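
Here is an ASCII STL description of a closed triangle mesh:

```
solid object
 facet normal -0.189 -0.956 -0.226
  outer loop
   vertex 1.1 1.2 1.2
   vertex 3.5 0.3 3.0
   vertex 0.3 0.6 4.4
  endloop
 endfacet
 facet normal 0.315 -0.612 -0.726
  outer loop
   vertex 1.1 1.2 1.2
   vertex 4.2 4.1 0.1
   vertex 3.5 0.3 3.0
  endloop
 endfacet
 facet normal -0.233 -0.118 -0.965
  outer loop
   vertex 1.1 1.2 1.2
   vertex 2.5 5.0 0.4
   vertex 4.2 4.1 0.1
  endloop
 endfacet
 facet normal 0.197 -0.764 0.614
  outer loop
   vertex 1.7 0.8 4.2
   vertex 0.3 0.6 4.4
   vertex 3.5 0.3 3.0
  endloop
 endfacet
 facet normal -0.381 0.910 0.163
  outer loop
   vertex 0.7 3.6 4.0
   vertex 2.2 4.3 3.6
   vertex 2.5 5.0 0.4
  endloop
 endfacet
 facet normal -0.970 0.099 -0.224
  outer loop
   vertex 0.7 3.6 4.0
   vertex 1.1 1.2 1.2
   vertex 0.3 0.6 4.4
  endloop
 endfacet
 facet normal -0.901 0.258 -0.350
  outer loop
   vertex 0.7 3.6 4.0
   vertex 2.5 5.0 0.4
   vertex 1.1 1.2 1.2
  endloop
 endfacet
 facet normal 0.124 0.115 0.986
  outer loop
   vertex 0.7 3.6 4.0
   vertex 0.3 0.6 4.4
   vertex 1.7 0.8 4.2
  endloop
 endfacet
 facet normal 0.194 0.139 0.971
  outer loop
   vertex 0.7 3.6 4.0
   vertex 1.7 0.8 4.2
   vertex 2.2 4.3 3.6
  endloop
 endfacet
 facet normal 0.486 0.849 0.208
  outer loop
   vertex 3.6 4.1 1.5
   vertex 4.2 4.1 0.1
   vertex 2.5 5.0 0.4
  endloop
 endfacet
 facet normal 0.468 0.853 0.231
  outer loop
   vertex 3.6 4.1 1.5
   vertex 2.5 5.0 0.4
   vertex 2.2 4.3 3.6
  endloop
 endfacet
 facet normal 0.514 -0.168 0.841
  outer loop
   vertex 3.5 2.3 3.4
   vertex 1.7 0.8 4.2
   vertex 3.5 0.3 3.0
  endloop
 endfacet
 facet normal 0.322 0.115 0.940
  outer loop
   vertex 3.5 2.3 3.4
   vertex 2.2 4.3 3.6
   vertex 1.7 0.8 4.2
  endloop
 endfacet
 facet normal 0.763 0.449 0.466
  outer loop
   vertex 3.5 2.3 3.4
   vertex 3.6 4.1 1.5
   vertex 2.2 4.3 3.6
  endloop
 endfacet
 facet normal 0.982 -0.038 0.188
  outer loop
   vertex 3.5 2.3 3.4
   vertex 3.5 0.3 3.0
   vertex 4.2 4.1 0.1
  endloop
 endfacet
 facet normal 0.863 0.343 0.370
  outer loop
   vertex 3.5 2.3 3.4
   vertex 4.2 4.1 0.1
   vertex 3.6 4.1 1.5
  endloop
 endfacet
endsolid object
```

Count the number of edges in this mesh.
24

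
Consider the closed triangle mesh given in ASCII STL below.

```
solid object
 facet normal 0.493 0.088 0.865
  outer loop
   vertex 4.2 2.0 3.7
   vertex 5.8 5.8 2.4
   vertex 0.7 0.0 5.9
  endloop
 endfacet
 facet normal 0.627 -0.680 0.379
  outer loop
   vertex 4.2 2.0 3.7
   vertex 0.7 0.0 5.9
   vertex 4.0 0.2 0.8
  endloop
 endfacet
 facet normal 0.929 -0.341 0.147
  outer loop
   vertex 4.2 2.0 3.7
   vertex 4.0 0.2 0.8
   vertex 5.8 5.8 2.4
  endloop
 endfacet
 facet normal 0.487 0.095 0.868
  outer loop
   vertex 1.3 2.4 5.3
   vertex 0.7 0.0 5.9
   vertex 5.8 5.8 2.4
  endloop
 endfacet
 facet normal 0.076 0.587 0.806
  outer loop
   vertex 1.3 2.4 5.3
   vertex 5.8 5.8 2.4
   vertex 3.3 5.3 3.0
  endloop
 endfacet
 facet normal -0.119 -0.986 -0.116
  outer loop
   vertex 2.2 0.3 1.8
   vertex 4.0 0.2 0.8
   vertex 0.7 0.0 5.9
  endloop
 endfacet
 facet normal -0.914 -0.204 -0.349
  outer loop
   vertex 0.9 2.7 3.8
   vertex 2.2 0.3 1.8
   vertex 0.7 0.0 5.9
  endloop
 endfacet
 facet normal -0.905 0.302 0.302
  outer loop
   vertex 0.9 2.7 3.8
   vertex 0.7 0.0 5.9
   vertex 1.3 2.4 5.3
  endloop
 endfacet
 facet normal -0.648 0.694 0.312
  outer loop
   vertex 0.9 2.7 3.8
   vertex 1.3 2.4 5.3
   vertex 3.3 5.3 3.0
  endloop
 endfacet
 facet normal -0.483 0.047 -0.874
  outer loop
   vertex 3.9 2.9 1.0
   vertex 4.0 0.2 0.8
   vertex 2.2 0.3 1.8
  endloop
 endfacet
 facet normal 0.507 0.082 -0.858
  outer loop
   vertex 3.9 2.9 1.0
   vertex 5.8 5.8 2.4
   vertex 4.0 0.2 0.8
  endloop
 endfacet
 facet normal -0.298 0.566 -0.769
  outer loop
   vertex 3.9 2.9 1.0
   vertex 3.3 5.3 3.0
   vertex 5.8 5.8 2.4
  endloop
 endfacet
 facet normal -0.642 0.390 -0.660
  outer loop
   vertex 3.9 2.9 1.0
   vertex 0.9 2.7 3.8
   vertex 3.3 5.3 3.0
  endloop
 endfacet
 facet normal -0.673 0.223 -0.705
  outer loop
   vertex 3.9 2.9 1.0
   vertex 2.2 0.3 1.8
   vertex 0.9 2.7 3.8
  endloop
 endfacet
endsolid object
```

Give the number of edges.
21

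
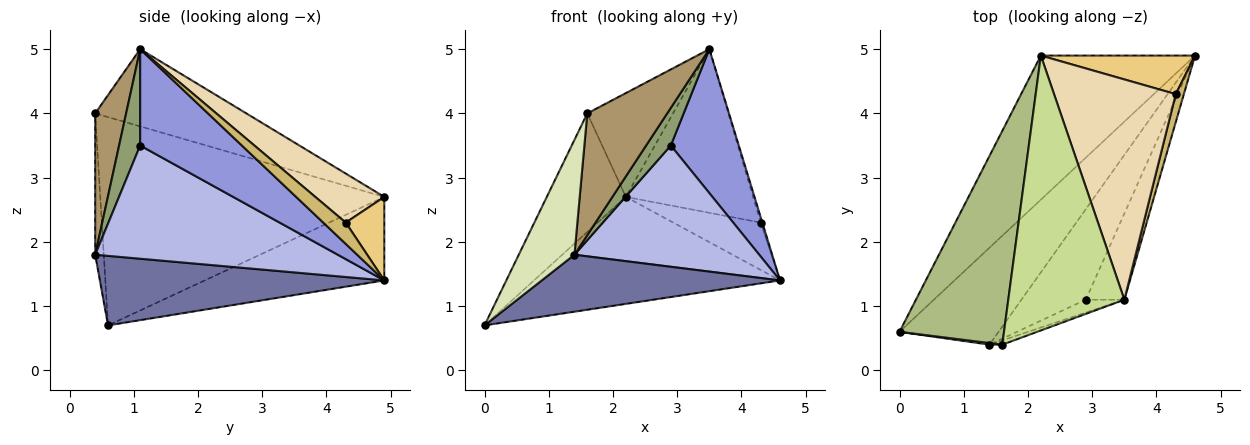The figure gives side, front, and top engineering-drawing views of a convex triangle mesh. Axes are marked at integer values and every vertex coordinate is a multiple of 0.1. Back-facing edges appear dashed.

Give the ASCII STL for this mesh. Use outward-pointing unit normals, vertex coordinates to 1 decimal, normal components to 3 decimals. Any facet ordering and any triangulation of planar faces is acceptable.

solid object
 facet normal 0.518 -0.434 -0.738
  outer loop
   vertex 1.4 0.4 1.8
   vertex 0.0 0.6 0.7
   vertex 4.6 4.9 1.4
  endloop
 endfacet
 facet normal -0.399 0.547 -0.736
  outer loop
   vertex 2.2 4.9 2.7
   vertex 4.6 4.9 1.4
   vertex 0.0 0.6 0.7
  endloop
 endfacet
 facet normal 0.789 -0.527 -0.316
  outer loop
   vertex 2.9 1.1 3.5
   vertex 4.6 4.9 1.4
   vertex 3.5 1.1 5.0
  endloop
 endfacet
 facet normal 0.725 -0.552 -0.412
  outer loop
   vertex 2.9 1.1 3.5
   vertex 1.4 0.4 1.8
   vertex 4.6 4.9 1.4
  endloop
 endfacet
 facet normal 0.628 -0.736 -0.251
  outer loop
   vertex 2.9 1.1 3.5
   vertex 3.5 1.1 5.0
   vertex 1.4 0.4 1.8
  endloop
 endfacet
 facet normal -0.867 0.241 0.435
  outer loop
   vertex 1.6 0.4 4.0
   vertex 2.2 4.9 2.7
   vertex 0.0 0.6 0.7
  endloop
 endfacet
 facet normal -0.528 0.300 0.794
  outer loop
   vertex 1.6 0.4 4.0
   vertex 3.5 1.1 5.0
   vertex 2.2 4.9 2.7
  endloop
 endfacet
 facet normal -0.152 -0.988 0.014
  outer loop
   vertex 1.6 0.4 4.0
   vertex 0.0 0.6 0.7
   vertex 1.4 0.4 1.8
  endloop
 endfacet
 facet normal 0.361 -0.932 -0.033
  outer loop
   vertex 1.6 0.4 4.0
   vertex 1.4 0.4 1.8
   vertex 3.5 1.1 5.0
  endloop
 endfacet
 facet normal 0.932 0.067 0.355
  outer loop
   vertex 4.3 4.3 2.3
   vertex 3.5 1.1 5.0
   vertex 4.6 4.9 1.4
  endloop
 endfacet
 facet normal 0.323 0.734 0.597
  outer loop
   vertex 4.3 4.3 2.3
   vertex 4.6 4.9 1.4
   vertex 2.2 4.9 2.7
  endloop
 endfacet
 facet normal 0.308 0.568 0.764
  outer loop
   vertex 4.3 4.3 2.3
   vertex 2.2 4.9 2.7
   vertex 3.5 1.1 5.0
  endloop
 endfacet
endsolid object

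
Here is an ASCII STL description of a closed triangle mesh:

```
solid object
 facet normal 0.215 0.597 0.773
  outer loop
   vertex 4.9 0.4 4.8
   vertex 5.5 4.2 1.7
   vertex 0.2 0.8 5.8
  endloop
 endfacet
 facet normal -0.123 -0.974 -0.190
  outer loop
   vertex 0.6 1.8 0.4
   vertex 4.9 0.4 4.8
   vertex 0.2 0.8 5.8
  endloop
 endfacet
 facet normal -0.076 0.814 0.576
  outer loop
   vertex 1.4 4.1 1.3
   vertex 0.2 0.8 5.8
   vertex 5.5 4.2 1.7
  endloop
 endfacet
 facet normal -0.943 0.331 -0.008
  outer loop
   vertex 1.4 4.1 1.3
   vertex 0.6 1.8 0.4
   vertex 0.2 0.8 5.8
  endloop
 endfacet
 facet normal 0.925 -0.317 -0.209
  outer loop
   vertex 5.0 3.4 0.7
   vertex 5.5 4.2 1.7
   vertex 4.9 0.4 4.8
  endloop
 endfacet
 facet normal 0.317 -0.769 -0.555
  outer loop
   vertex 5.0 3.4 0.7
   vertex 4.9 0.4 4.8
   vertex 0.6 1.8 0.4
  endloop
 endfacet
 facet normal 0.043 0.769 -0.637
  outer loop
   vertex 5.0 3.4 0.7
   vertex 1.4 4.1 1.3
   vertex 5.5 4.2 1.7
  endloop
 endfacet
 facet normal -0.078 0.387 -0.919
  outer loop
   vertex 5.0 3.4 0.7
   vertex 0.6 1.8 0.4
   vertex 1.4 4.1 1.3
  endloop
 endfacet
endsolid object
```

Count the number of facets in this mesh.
8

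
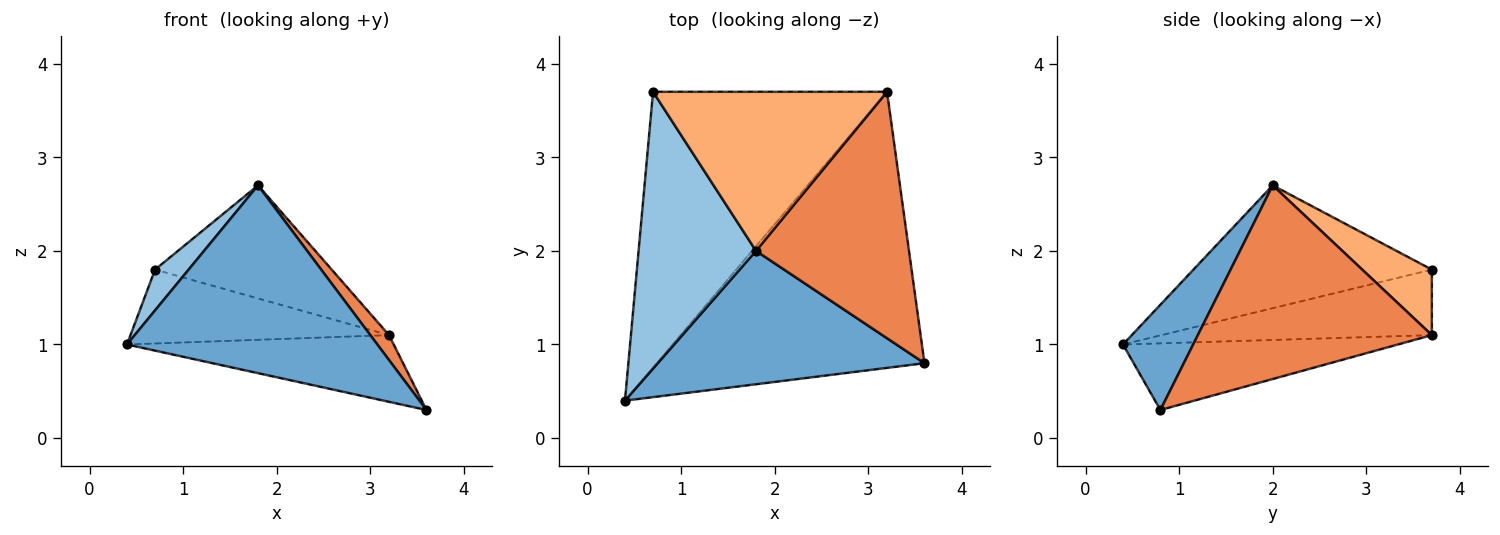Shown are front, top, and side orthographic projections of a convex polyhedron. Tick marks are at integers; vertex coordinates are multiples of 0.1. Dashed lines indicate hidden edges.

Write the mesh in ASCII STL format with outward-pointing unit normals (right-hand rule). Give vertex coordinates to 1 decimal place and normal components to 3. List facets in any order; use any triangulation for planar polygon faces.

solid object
 facet normal 0.223 -0.795 0.565
  outer loop
   vertex 1.8 2.0 2.7
   vertex 0.4 0.4 1.0
   vertex 3.6 0.8 0.3
  endloop
 endfacet
 facet normal -0.719 -0.101 0.688
  outer loop
   vertex 1.8 2.0 2.7
   vertex 0.7 3.7 1.8
   vertex 0.4 0.4 1.0
  endloop
 endfacet
 facet normal -0.235 0.228 -0.945
  outer loop
   vertex 3.2 3.7 1.1
   vertex 3.6 0.8 0.3
   vertex 0.4 0.4 1.0
  endloop
 endfacet
 facet normal -0.261 0.250 -0.932
  outer loop
   vertex 3.2 3.7 1.1
   vertex 0.4 0.4 1.0
   vertex 0.7 3.7 1.8
  endloop
 endfacet
 facet normal 0.783 -0.063 0.619
  outer loop
   vertex 3.2 3.7 1.1
   vertex 1.8 2.0 2.7
   vertex 3.6 0.8 0.3
  endloop
 endfacet
 facet normal 0.223 0.565 0.795
  outer loop
   vertex 3.2 3.7 1.1
   vertex 0.7 3.7 1.8
   vertex 1.8 2.0 2.7
  endloop
 endfacet
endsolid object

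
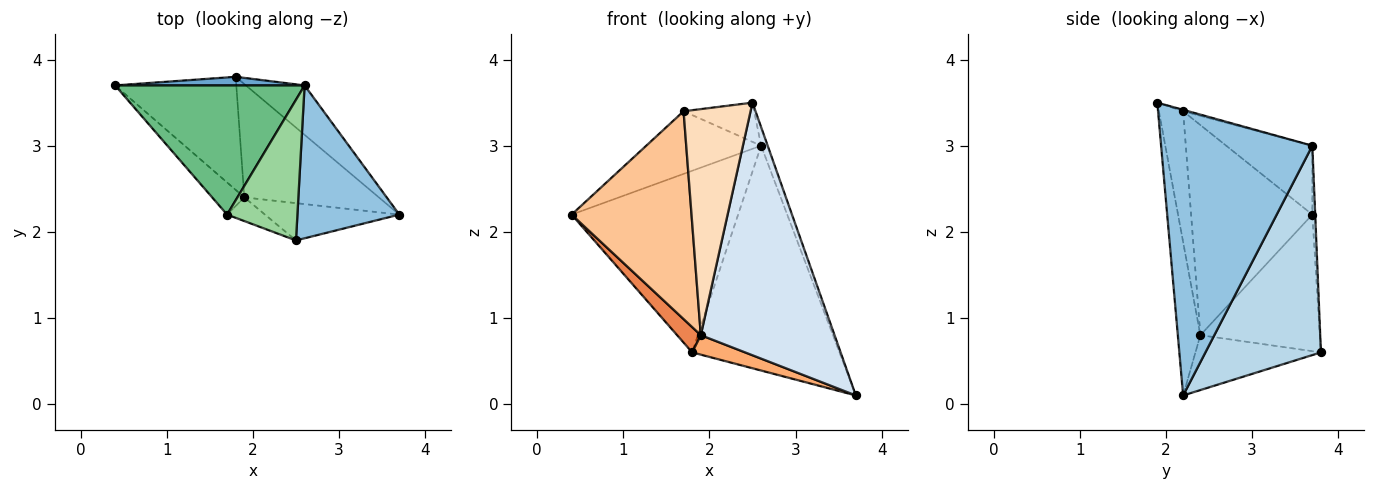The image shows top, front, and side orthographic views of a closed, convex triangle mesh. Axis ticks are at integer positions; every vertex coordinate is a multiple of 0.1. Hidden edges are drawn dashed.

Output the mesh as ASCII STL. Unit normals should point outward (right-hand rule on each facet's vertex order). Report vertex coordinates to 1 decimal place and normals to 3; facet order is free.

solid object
 facet normal -0.017 0.999 0.047
  outer loop
   vertex 2.6 3.7 3.0
   vertex 1.8 3.8 0.6
   vertex 0.4 3.7 2.2
  endloop
 endfacet
 facet normal 0.941 0.041 0.336
  outer loop
   vertex 2.6 3.7 3.0
   vertex 2.5 1.9 3.5
   vertex 3.7 2.2 0.1
  endloop
 endfacet
 facet normal 0.608 0.775 -0.170
  outer loop
   vertex 2.6 3.7 3.0
   vertex 3.7 2.2 0.1
   vertex 1.8 3.8 0.6
  endloop
 endfacet
 facet normal -0.164 -0.976 -0.144
  outer loop
   vertex 1.9 2.4 0.8
   vertex 3.7 2.2 0.1
   vertex 2.5 1.9 3.5
  endloop
 endfacet
 facet normal -0.740 -0.147 -0.657
  outer loop
   vertex 1.9 2.4 0.8
   vertex 0.4 3.7 2.2
   vertex 1.8 3.8 0.6
  endloop
 endfacet
 facet normal -0.373 -0.157 -0.914
  outer loop
   vertex 1.9 2.4 0.8
   vertex 1.8 3.8 0.6
   vertex 3.7 2.2 0.1
  endloop
 endfacet
 facet normal -0.707 -0.699 -0.108
  outer loop
   vertex 1.7 2.2 3.4
   vertex 0.4 3.7 2.2
   vertex 1.9 2.4 0.8
  endloop
 endfacet
 facet normal -0.339 -0.936 -0.098
  outer loop
   vertex 1.7 2.2 3.4
   vertex 1.9 2.4 0.8
   vertex 2.5 1.9 3.5
  endloop
 endfacet
 facet normal -0.311 0.415 0.855
  outer loop
   vertex 1.7 2.2 3.4
   vertex 2.6 3.7 3.0
   vertex 0.4 3.7 2.2
  endloop
 endfacet
 facet normal -0.020 0.269 0.963
  outer loop
   vertex 1.7 2.2 3.4
   vertex 2.5 1.9 3.5
   vertex 2.6 3.7 3.0
  endloop
 endfacet
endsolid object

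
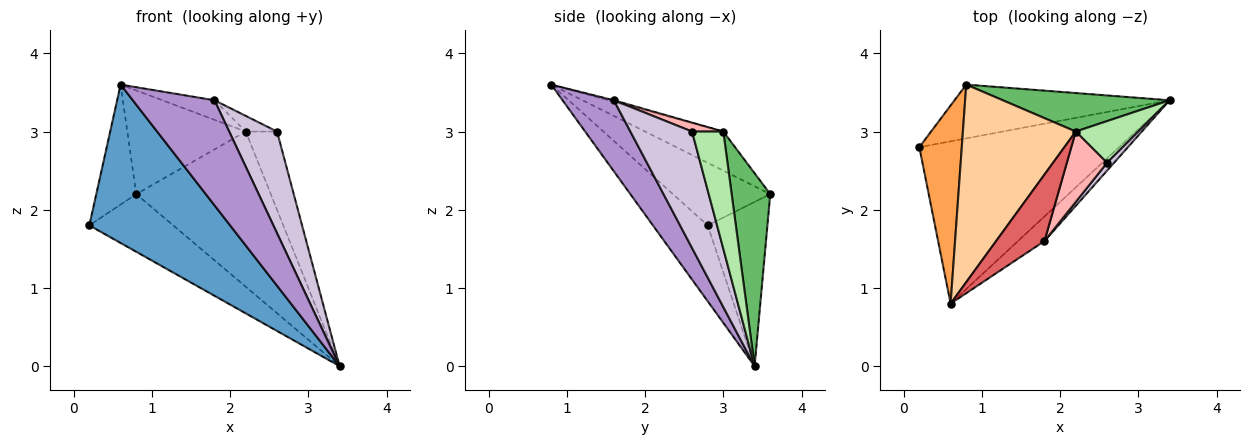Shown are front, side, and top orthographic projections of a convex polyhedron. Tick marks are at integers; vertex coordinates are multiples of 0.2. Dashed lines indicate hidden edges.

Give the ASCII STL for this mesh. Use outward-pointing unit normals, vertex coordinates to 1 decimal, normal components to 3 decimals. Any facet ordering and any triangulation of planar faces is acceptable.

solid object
 facet normal -0.262 -0.674 -0.691
  outer loop
   vertex 0.6 0.8 3.6
   vertex 0.2 2.8 1.8
   vertex 3.4 3.4 0.0
  endloop
 endfacet
 facet normal -0.462 0.649 -0.605
  outer loop
   vertex 0.8 3.6 2.2
   vertex 3.4 3.4 0.0
   vertex 0.2 2.8 1.8
  endloop
 endfacet
 facet normal -0.783 0.322 0.532
  outer loop
   vertex 0.8 3.6 2.2
   vertex 0.2 2.8 1.8
   vertex 0.6 0.8 3.6
  endloop
 endfacet
 facet normal -0.293 0.444 0.847
  outer loop
   vertex 2.2 3.0 3.0
   vertex 0.8 3.6 2.2
   vertex 0.6 0.8 3.6
  endloop
 endfacet
 facet normal 0.268 0.935 0.232
  outer loop
   vertex 2.2 3.0 3.0
   vertex 3.4 3.4 0.0
   vertex 0.8 3.6 2.2
  endloop
 endfacet
 facet normal 0.662 0.662 0.353
  outer loop
   vertex 2.2 3.0 3.0
   vertex 2.6 2.6 3.0
   vertex 3.4 3.4 0.0
  endloop
 endfacet
 facet normal -0.028 0.282 0.959
  outer loop
   vertex 1.8 1.6 3.4
   vertex 2.2 3.0 3.0
   vertex 0.6 0.8 3.6
  endloop
 endfacet
 facet normal 0.212 0.212 0.954
  outer loop
   vertex 1.8 1.6 3.4
   vertex 2.6 2.6 3.0
   vertex 2.2 3.0 3.0
  endloop
 endfacet
 facet normal 0.521 -0.831 -0.194
  outer loop
   vertex 1.8 1.6 3.4
   vertex 0.6 0.8 3.6
   vertex 3.4 3.4 0.0
  endloop
 endfacet
 facet normal 0.789 -0.612 0.047
  outer loop
   vertex 1.8 1.6 3.4
   vertex 3.4 3.4 0.0
   vertex 2.6 2.6 3.0
  endloop
 endfacet
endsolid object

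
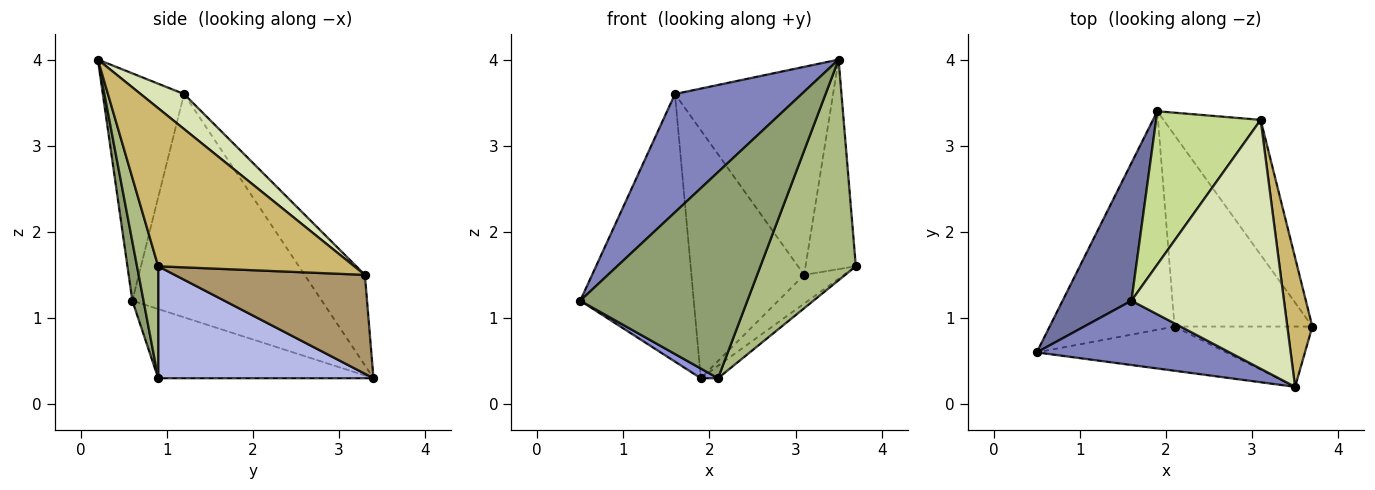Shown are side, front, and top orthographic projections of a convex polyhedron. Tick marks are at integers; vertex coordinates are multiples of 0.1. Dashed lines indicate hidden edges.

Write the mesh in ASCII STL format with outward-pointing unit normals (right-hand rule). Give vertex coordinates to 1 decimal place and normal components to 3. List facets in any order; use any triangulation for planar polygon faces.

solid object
 facet normal -0.829 0.497 0.256
  outer loop
   vertex 1.6 1.2 3.6
   vertex 1.9 3.4 0.3
   vertex 0.5 0.6 1.2
  endloop
 endfacet
 facet normal -0.491 -0.766 0.416
  outer loop
   vertex 1.6 1.2 3.6
   vertex 0.5 0.6 1.2
   vertex 3.5 0.2 4.0
  endloop
 endfacet
 facet normal -0.484 -0.039 -0.874
  outer loop
   vertex 2.1 0.9 0.3
   vertex 0.5 0.6 1.2
   vertex 1.9 3.4 0.3
  endloop
 endfacet
 facet normal 0.630 0.050 -0.775
  outer loop
   vertex 2.1 0.9 0.3
   vertex 1.9 3.4 0.3
   vertex 3.7 0.9 1.6
  endloop
 endfacet
 facet normal 0.065 -0.976 -0.209
  outer loop
   vertex 2.1 0.9 0.3
   vertex 3.5 0.2 4.0
   vertex 0.5 0.6 1.2
  endloop
 endfacet
 facet normal 0.209 -0.943 -0.258
  outer loop
   vertex 2.1 0.9 0.3
   vertex 3.7 0.9 1.6
   vertex 3.5 0.2 4.0
  endloop
 endfacet
 facet normal -0.414 0.774 0.479
  outer loop
   vertex 3.1 3.3 1.5
   vertex 1.9 3.4 0.3
   vertex 1.6 1.2 3.6
  endloop
 endfacet
 facet normal 0.173 0.632 0.756
  outer loop
   vertex 3.1 3.3 1.5
   vertex 1.6 1.2 3.6
   vertex 3.5 0.2 4.0
  endloop
 endfacet
 facet normal 0.705 0.147 -0.693
  outer loop
   vertex 3.1 3.3 1.5
   vertex 3.7 0.9 1.6
   vertex 1.9 3.4 0.3
  endloop
 endfacet
 facet normal 0.957 0.246 0.151
  outer loop
   vertex 3.1 3.3 1.5
   vertex 3.5 0.2 4.0
   vertex 3.7 0.9 1.6
  endloop
 endfacet
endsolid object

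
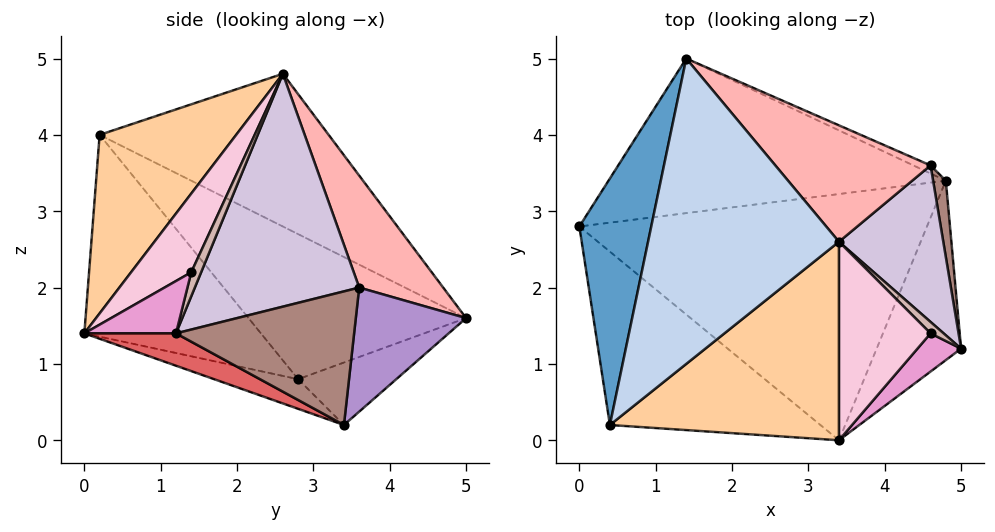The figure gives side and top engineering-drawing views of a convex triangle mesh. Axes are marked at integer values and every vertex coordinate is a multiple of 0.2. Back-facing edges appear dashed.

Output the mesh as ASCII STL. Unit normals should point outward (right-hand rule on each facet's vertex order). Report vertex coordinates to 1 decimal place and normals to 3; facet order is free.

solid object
 facet normal -0.829 0.378 0.411
  outer loop
   vertex 0.4 0.2 4.0
   vertex 1.4 5.0 1.6
   vertex 0.0 2.8 0.8
  endloop
 endfacet
 facet normal -0.554 0.462 0.693
  outer loop
   vertex 0.4 0.2 4.0
   vertex 3.4 2.6 4.8
   vertex 1.4 5.0 1.6
  endloop
 endfacet
 facet normal -0.165 0.428 -0.889
  outer loop
   vertex 4.8 3.4 0.2
   vertex 0.0 2.8 0.8
   vertex 1.4 5.0 1.6
  endloop
 endfacet
 facet normal 0.428 -0.718 0.549
  outer loop
   vertex 3.4 0.0 1.4
   vertex 3.4 2.6 4.8
   vertex 0.4 0.2 4.0
  endloop
 endfacet
 facet normal -0.491 -0.705 -0.512
  outer loop
   vertex 3.4 0.0 1.4
   vertex 0.4 0.2 4.0
   vertex 0.0 2.8 0.8
  endloop
 endfacet
 facet normal -0.081 -0.302 -0.950
  outer loop
   vertex 3.4 0.0 1.4
   vertex 0.0 2.8 0.8
   vertex 4.8 3.4 0.2
  endloop
 endfacet
 facet normal 0.323 -0.430 -0.843
  outer loop
   vertex 3.4 0.0 1.4
   vertex 4.8 3.4 0.2
   vertex 5.0 1.2 1.4
  endloop
 endfacet
 facet normal 0.314 0.843 0.436
  outer loop
   vertex 4.6 3.6 2.0
   vertex 1.4 5.0 1.6
   vertex 3.4 2.6 4.8
  endloop
 endfacet
 facet normal 0.406 0.912 -0.056
  outer loop
   vertex 4.6 3.6 2.0
   vertex 4.8 3.4 0.2
   vertex 1.4 5.0 1.6
  endloop
 endfacet
 facet normal 0.911 0.050 0.408
  outer loop
   vertex 4.6 3.6 2.0
   vertex 3.4 2.6 4.8
   vertex 5.0 1.2 1.4
  endloop
 endfacet
 facet normal 0.986 0.141 0.094
  outer loop
   vertex 4.6 3.6 2.0
   vertex 5.0 1.2 1.4
   vertex 4.8 3.4 0.2
  endloop
 endfacet
 facet normal 0.867 -0.158 0.473
  outer loop
   vertex 4.6 1.4 2.2
   vertex 5.0 1.2 1.4
   vertex 3.4 2.6 4.8
  endloop
 endfacet
 facet normal 0.537 -0.716 0.447
  outer loop
   vertex 4.6 1.4 2.2
   vertex 3.4 0.0 1.4
   vertex 5.0 1.2 1.4
  endloop
 endfacet
 facet normal 0.463 -0.704 0.539
  outer loop
   vertex 4.6 1.4 2.2
   vertex 3.4 2.6 4.8
   vertex 3.4 0.0 1.4
  endloop
 endfacet
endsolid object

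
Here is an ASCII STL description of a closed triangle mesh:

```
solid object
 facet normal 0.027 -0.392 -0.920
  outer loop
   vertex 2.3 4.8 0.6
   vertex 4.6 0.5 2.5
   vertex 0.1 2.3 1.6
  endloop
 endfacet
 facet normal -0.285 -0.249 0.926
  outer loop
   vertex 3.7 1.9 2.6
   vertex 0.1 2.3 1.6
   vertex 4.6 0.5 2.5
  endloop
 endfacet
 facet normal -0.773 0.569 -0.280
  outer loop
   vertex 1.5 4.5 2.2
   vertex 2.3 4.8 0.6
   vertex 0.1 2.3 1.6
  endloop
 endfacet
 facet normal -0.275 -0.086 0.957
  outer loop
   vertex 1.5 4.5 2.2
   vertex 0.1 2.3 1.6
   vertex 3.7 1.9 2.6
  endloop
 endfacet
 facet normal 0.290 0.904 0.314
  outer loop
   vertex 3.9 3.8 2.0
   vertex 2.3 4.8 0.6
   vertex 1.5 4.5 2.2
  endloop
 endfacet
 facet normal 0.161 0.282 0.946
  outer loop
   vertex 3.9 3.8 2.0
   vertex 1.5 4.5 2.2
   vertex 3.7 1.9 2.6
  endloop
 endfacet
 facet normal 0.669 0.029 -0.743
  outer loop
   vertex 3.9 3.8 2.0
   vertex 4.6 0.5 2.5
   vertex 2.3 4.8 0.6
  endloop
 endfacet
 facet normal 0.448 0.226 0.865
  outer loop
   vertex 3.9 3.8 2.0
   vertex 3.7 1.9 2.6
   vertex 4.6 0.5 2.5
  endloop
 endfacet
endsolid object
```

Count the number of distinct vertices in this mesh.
6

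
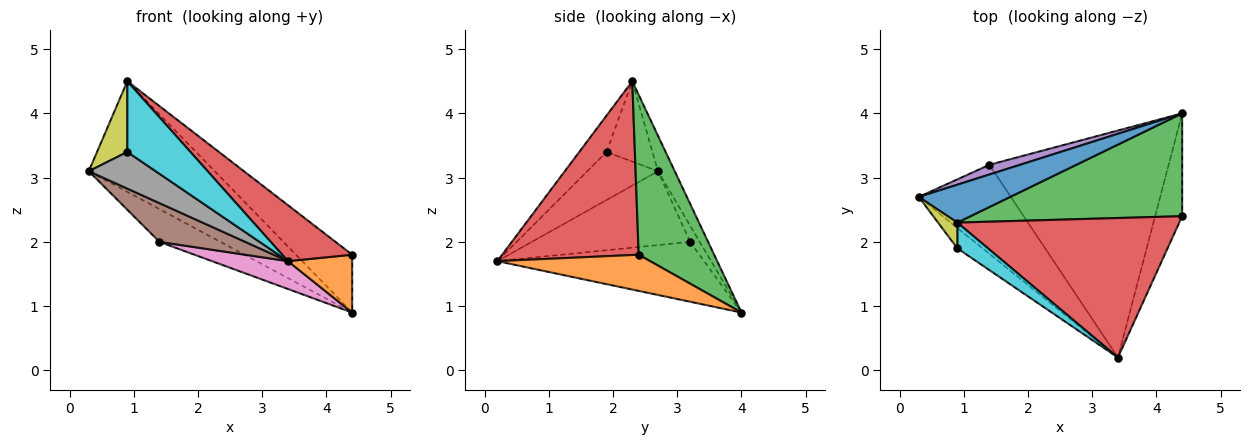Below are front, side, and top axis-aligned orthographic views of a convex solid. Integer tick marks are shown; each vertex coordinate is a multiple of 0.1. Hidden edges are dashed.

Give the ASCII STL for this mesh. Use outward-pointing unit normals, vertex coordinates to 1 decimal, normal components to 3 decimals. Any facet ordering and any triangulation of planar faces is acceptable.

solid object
 facet normal -0.125 0.939 0.322
  outer loop
   vertex 0.9 2.3 4.5
   vertex 4.4 4.0 0.9
   vertex 0.3 2.7 3.1
  endloop
 endfacet
 facet normal 0.759 -0.319 -0.567
  outer loop
   vertex 4.4 2.4 1.8
   vertex 3.4 0.2 1.7
   vertex 4.4 4.0 0.9
  endloop
 endfacet
 facet normal 0.550 0.409 0.728
  outer loop
   vertex 4.4 2.4 1.8
   vertex 4.4 4.0 0.9
   vertex 0.9 2.3 4.5
  endloop
 endfacet
 facet normal 0.588 -0.301 0.751
  outer loop
   vertex 4.4 2.4 1.8
   vertex 0.9 2.3 4.5
   vertex 3.4 0.2 1.7
  endloop
 endfacet
 facet normal -0.150 0.948 0.281
  outer loop
   vertex 1.4 3.2 2.0
   vertex 0.3 2.7 3.1
   vertex 4.4 4.0 0.9
  endloop
 endfacet
 facet normal -0.593 -0.321 -0.739
  outer loop
   vertex 1.4 3.2 2.0
   vertex 3.4 0.2 1.7
   vertex 0.3 2.7 3.1
  endloop
 endfacet
 facet normal -0.315 -0.116 -0.942
  outer loop
   vertex 1.4 3.2 2.0
   vertex 4.4 4.0 0.9
   vertex 3.4 0.2 1.7
  endloop
 endfacet
 facet normal -0.679 -0.642 -0.356
  outer loop
   vertex 0.9 1.9 3.4
   vertex 0.3 2.7 3.1
   vertex 3.4 0.2 1.7
  endloop
 endfacet
 facet normal -0.818 -0.540 0.196
  outer loop
   vertex 0.9 1.9 3.4
   vertex 0.9 2.3 4.5
   vertex 0.3 2.7 3.1
  endloop
 endfacet
 facet normal -0.377 -0.871 0.317
  outer loop
   vertex 0.9 1.9 3.4
   vertex 3.4 0.2 1.7
   vertex 0.9 2.3 4.5
  endloop
 endfacet
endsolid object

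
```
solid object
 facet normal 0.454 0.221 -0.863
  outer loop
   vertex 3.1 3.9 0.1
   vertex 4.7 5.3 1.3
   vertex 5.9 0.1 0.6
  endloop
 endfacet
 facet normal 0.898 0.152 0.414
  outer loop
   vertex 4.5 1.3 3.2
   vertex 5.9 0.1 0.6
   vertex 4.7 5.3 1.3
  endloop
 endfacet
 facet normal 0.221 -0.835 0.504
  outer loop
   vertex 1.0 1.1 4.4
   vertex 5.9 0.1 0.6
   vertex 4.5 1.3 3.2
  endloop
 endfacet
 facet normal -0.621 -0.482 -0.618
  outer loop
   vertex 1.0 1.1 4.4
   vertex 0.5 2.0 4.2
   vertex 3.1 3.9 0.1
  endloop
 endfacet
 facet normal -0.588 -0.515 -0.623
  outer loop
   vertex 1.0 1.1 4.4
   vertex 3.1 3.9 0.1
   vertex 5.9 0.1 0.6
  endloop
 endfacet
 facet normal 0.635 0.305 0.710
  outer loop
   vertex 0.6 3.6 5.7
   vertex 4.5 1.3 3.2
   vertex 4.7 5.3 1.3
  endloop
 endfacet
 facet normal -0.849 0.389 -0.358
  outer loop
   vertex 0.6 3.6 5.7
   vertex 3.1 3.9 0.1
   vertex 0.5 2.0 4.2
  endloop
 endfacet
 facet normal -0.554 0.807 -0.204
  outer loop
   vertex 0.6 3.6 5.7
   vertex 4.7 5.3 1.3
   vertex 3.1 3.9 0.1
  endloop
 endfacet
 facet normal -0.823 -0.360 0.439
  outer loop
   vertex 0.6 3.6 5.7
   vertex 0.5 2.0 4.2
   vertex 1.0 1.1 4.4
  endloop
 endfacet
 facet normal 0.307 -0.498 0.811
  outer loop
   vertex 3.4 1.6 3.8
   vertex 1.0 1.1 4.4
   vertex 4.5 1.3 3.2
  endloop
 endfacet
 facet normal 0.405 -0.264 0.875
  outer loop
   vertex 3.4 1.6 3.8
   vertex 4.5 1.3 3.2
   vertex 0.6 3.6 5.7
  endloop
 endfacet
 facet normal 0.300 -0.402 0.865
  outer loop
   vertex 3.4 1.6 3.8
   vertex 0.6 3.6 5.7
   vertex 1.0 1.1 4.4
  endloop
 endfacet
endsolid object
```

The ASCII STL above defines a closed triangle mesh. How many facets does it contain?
12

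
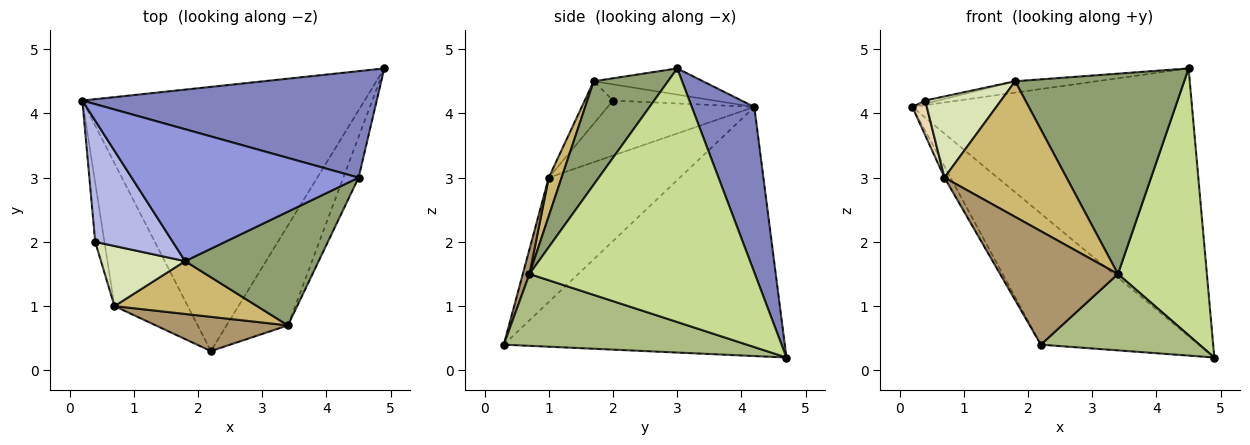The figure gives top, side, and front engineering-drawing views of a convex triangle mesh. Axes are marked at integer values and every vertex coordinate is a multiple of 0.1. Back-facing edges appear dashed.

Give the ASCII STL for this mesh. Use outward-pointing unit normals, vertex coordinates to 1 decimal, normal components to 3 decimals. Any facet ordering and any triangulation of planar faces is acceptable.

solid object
 facet normal -0.620 0.349 -0.703
  outer loop
   vertex 2.2 0.3 0.4
   vertex 0.2 4.2 4.1
   vertex 4.9 4.7 0.2
  endloop
 endfacet
 facet normal 0.203 0.910 0.362
  outer loop
   vertex 4.5 3.0 4.7
   vertex 4.9 4.7 0.2
   vertex 0.2 4.2 4.1
  endloop
 endfacet
 facet normal -0.114 0.085 0.990
  outer loop
   vertex 1.8 1.7 4.5
   vertex 4.5 3.0 4.7
   vertex 0.2 4.2 4.1
  endloop
 endfacet
 facet normal -0.204 0.026 0.979
  outer loop
   vertex 1.8 1.7 4.5
   vertex 0.2 4.2 4.1
   vertex 0.4 2.0 4.2
  endloop
 endfacet
 facet normal 0.357 -0.812 0.461
  outer loop
   vertex 3.4 0.7 1.5
   vertex 4.5 3.0 4.7
   vertex 1.8 1.7 4.5
  endloop
 endfacet
 facet normal 0.681 -0.445 -0.582
  outer loop
   vertex 3.4 0.7 1.5
   vertex 2.2 0.3 0.4
   vertex 4.9 4.7 0.2
  endloop
 endfacet
 facet normal 0.929 -0.366 -0.056
  outer loop
   vertex 3.4 0.7 1.5
   vertex 4.9 4.7 0.2
   vertex 4.5 3.0 4.7
  endloop
 endfacet
 facet normal -0.287 -0.770 0.570
  outer loop
   vertex 0.7 1.0 3.0
   vertex 1.8 1.7 4.5
   vertex 0.4 2.0 4.2
  endloop
 endfacet
 facet normal 0.054 -0.956 0.289
  outer loop
   vertex 0.7 1.0 3.0
   vertex 2.2 0.3 0.4
   vertex 3.4 0.7 1.5
  endloop
 endfacet
 facet normal 0.098 -0.927 0.361
  outer loop
   vertex 0.7 1.0 3.0
   vertex 3.4 0.7 1.5
   vertex 1.8 1.7 4.5
  endloop
 endfacet
 facet normal -0.861 0.040 -0.507
  outer loop
   vertex 0.7 1.0 3.0
   vertex 0.2 4.2 4.1
   vertex 2.2 0.3 0.4
  endloop
 endfacet
 facet normal -0.982 -0.097 -0.165
  outer loop
   vertex 0.7 1.0 3.0
   vertex 0.4 2.0 4.2
   vertex 0.2 4.2 4.1
  endloop
 endfacet
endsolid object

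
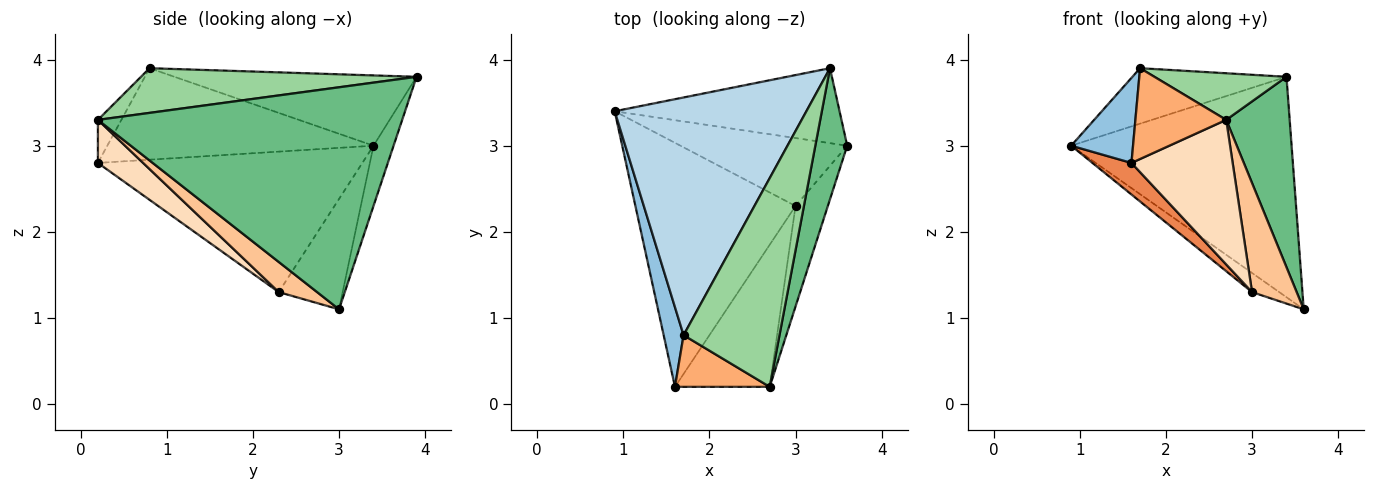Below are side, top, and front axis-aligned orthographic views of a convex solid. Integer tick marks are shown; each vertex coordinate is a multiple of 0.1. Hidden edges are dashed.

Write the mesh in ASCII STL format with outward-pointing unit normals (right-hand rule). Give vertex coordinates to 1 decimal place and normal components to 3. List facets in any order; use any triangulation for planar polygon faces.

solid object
 facet normal -0.086 0.943 -0.321
  outer loop
   vertex 3.4 3.9 3.8
   vertex 3.6 3.0 1.1
   vertex 0.9 3.4 3.0
  endloop
 endfacet
 facet normal -0.953 -0.221 0.207
  outer loop
   vertex 1.7 0.8 3.9
   vertex 0.9 3.4 3.0
   vertex 1.6 0.2 2.8
  endloop
 endfacet
 facet normal -0.336 0.214 0.917
  outer loop
   vertex 1.7 0.8 3.9
   vertex 3.4 3.9 3.8
   vertex 0.9 3.4 3.0
  endloop
 endfacet
 facet normal -0.537 0.229 -0.812
  outer loop
   vertex 3.0 2.3 1.3
   vertex 0.9 3.4 3.0
   vertex 3.6 3.0 1.1
  endloop
 endfacet
 facet normal -0.656 -0.097 -0.748
  outer loop
   vertex 3.0 2.3 1.3
   vertex 1.6 0.2 2.8
   vertex 0.9 3.4 3.0
  endloop
 endfacet
 facet normal -0.219 -0.848 0.482
  outer loop
   vertex 2.7 0.2 3.3
   vertex 1.7 0.8 3.9
   vertex 1.6 0.2 2.8
  endloop
 endfacet
 facet normal 0.534 -0.622 -0.573
  outer loop
   vertex 2.7 0.2 3.3
   vertex 3.0 2.3 1.3
   vertex 3.6 3.0 1.1
  endloop
 endfacet
 facet normal 0.304 -0.679 -0.668
  outer loop
   vertex 2.7 0.2 3.3
   vertex 1.6 0.2 2.8
   vertex 3.0 2.3 1.3
  endloop
 endfacet
 facet normal 0.969 -0.202 0.139
  outer loop
   vertex 2.7 0.2 3.3
   vertex 3.6 3.0 1.1
   vertex 3.4 3.9 3.8
  endloop
 endfacet
 facet normal 0.414 -0.198 0.888
  outer loop
   vertex 2.7 0.2 3.3
   vertex 3.4 3.9 3.8
   vertex 1.7 0.8 3.9
  endloop
 endfacet
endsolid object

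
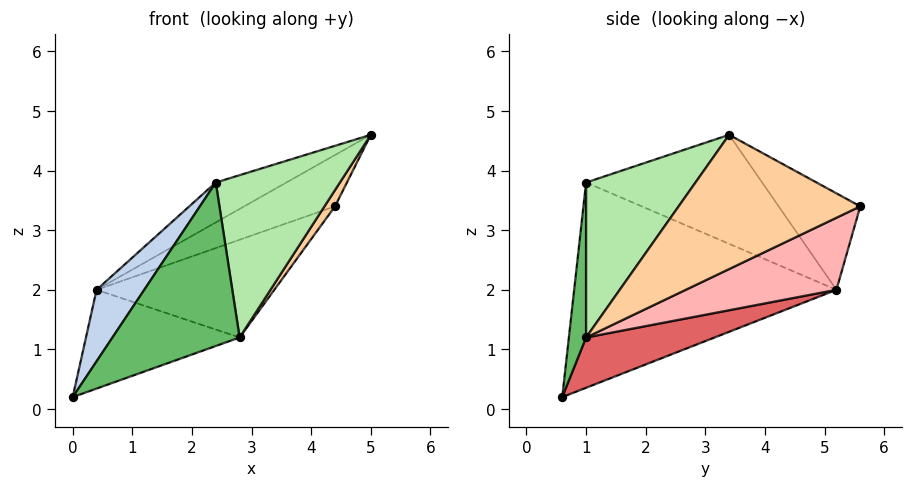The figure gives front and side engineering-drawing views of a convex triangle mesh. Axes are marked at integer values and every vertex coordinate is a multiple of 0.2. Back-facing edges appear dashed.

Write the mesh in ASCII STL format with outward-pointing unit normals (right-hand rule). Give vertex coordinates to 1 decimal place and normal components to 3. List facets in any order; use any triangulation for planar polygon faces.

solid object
 facet normal -0.339 0.377 0.862
  outer loop
   vertex 0.4 5.2 2.0
   vertex 5.0 3.4 4.6
   vertex 4.4 5.6 3.4
  endloop
 endfacet
 facet normal -0.815 -0.148 0.560
  outer loop
   vertex 2.4 1.0 3.8
   vertex 0.4 5.2 2.0
   vertex 0.0 0.6 0.2
  endloop
 endfacet
 facet normal -0.432 0.173 0.885
  outer loop
   vertex 2.4 1.0 3.8
   vertex 5.0 3.4 4.6
   vertex 0.4 5.2 2.0
  endloop
 endfacet
 facet normal 0.854 -0.049 -0.518
  outer loop
   vertex 2.8 1.0 1.2
   vertex 4.4 5.6 3.4
   vertex 5.0 3.4 4.6
  endloop
 endfacet
 facet normal 0.134 -0.991 0.021
  outer loop
   vertex 2.8 1.0 1.2
   vertex 2.4 1.0 3.8
   vertex 0.0 0.6 0.2
  endloop
 endfacet
 facet normal 0.658 -0.746 0.101
  outer loop
   vertex 2.8 1.0 1.2
   vertex 5.0 3.4 4.6
   vertex 2.4 1.0 3.8
  endloop
 endfacet
 facet normal 0.275 0.329 -0.903
  outer loop
   vertex 2.8 1.0 1.2
   vertex 0.0 0.6 0.2
   vertex 0.4 5.2 2.0
  endloop
 endfacet
 facet normal 0.282 0.332 -0.900
  outer loop
   vertex 2.8 1.0 1.2
   vertex 0.4 5.2 2.0
   vertex 4.4 5.6 3.4
  endloop
 endfacet
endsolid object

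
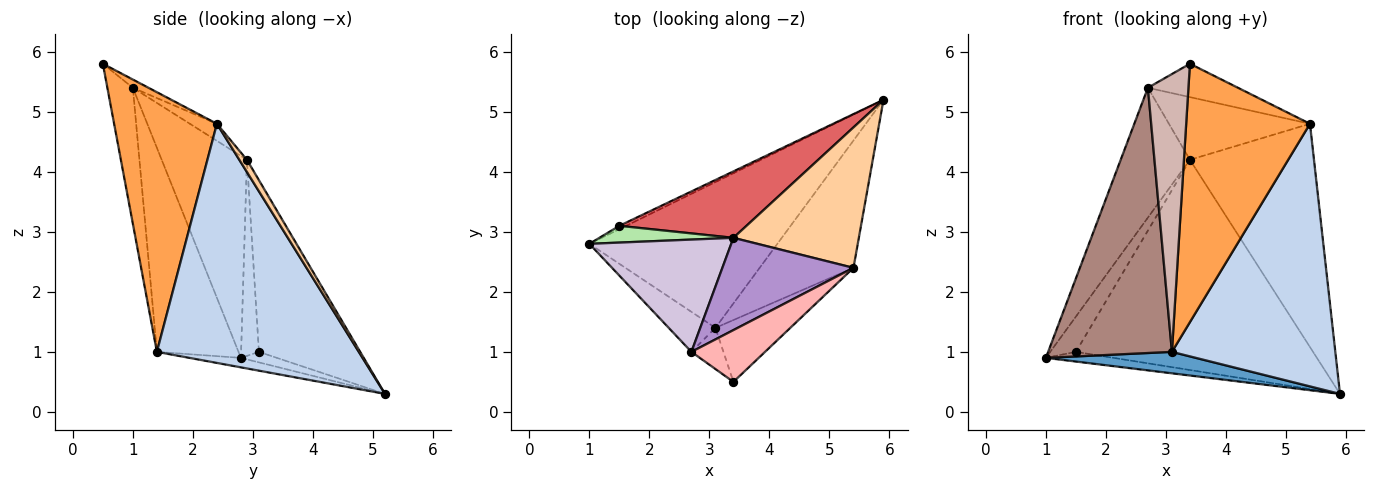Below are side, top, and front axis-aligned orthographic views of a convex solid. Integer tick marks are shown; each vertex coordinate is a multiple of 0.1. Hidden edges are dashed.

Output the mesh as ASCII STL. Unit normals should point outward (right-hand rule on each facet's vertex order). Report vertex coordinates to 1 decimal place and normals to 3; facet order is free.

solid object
 facet normal -0.050 -0.145 -0.988
  outer loop
   vertex 3.1 1.4 1.0
   vertex 1.0 2.8 0.9
   vertex 5.9 5.2 0.3
  endloop
 endfacet
 facet normal 0.744 -0.602 -0.292
  outer loop
   vertex 3.1 1.4 1.0
   vertex 5.9 5.2 0.3
   vertex 5.4 2.4 4.8
  endloop
 endfacet
 facet normal 0.628 -0.757 -0.181
  outer loop
   vertex 3.1 1.4 1.0
   vertex 5.4 2.4 4.8
   vertex 3.4 0.5 5.8
  endloop
 endfacet
 facet normal 0.052 0.845 0.532
  outer loop
   vertex 3.4 2.9 4.2
   vertex 5.4 2.4 4.8
   vertex 5.9 5.2 0.3
  endloop
 endfacet
 facet normal -0.449 0.845 -0.289
  outer loop
   vertex 1.5 3.1 1.0
   vertex 5.9 5.2 0.3
   vertex 1.0 2.8 0.9
  endloop
 endfacet
 facet normal -0.532 0.765 0.363
  outer loop
   vertex 1.5 3.1 1.0
   vertex 1.0 2.8 0.9
   vertex 3.4 2.9 4.2
  endloop
 endfacet
 facet normal -0.377 0.883 0.279
  outer loop
   vertex 1.5 3.1 1.0
   vertex 3.4 2.9 4.2
   vertex 5.9 5.2 0.3
  endloop
 endfacet
 facet normal -0.093 0.539 0.837
  outer loop
   vertex 2.7 1.0 5.4
   vertex 3.4 0.5 5.8
   vertex 5.4 2.4 4.8
  endloop
 endfacet
 facet normal -0.107 0.559 0.822
  outer loop
   vertex 2.7 1.0 5.4
   vertex 5.4 2.4 4.8
   vertex 3.4 2.9 4.2
  endloop
 endfacet
 facet normal -0.681 0.553 0.479
  outer loop
   vertex 2.7 1.0 5.4
   vertex 3.4 2.9 4.2
   vertex 1.0 2.8 0.9
  endloop
 endfacet
 facet normal -0.546 -0.828 -0.125
  outer loop
   vertex 2.7 1.0 5.4
   vertex 1.0 2.8 0.9
   vertex 3.1 1.4 1.0
  endloop
 endfacet
 facet normal -0.529 -0.840 -0.124
  outer loop
   vertex 2.7 1.0 5.4
   vertex 3.1 1.4 1.0
   vertex 3.4 0.5 5.8
  endloop
 endfacet
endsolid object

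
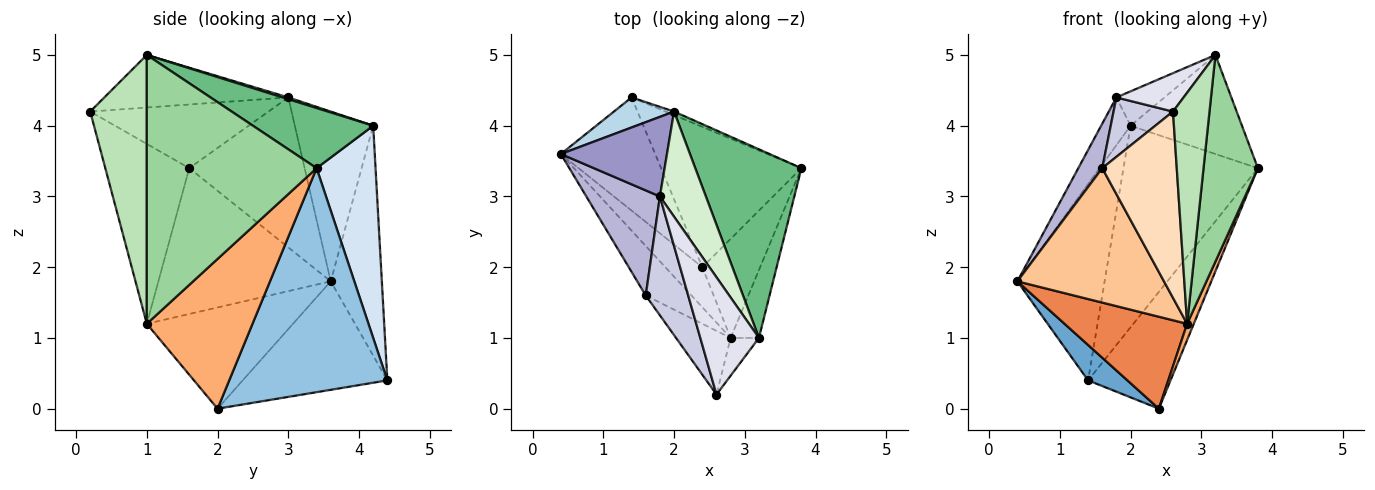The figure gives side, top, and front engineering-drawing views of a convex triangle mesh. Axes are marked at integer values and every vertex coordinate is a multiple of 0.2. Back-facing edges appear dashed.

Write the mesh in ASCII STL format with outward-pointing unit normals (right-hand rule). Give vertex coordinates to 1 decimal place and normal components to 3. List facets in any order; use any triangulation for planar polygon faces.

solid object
 facet normal -0.739 -0.201 -0.643
  outer loop
   vertex 1.4 4.4 0.4
   vertex 2.4 2.0 0.0
   vertex 0.4 3.6 1.8
  endloop
 endfacet
 facet normal 0.775 0.404 -0.486
  outer loop
   vertex 1.4 4.4 0.4
   vertex 3.8 3.4 3.4
   vertex 2.4 2.0 0.0
  endloop
 endfacet
 facet normal -0.501 0.855 0.131
  outer loop
   vertex 2.0 4.2 4.0
   vertex 1.4 4.4 0.4
   vertex 0.4 3.6 1.8
  endloop
 endfacet
 facet normal 0.402 0.916 -0.016
  outer loop
   vertex 2.0 4.2 4.0
   vertex 3.8 3.4 3.4
   vertex 1.4 4.4 0.4
  endloop
 endfacet
 facet normal -0.738 -0.619 -0.270
  outer loop
   vertex 2.8 1.0 1.2
   vertex 0.4 3.6 1.8
   vertex 2.4 2.0 0.0
  endloop
 endfacet
 facet normal 0.931 -0.059 -0.359
  outer loop
   vertex 2.8 1.0 1.2
   vertex 2.4 2.0 0.0
   vertex 3.8 3.4 3.4
  endloop
 endfacet
 facet normal -0.741 -0.630 -0.232
  outer loop
   vertex 1.6 1.6 3.4
   vertex 0.4 3.6 1.8
   vertex 2.8 1.0 1.2
  endloop
 endfacet
 facet normal -0.729 -0.647 -0.221
  outer loop
   vertex 1.6 1.6 3.4
   vertex 2.8 1.0 1.2
   vertex 2.6 0.2 4.2
  endloop
 endfacet
 facet normal 0.448 0.415 0.791
  outer loop
   vertex 3.2 1.0 5.0
   vertex 3.8 3.4 3.4
   vertex 2.0 4.2 4.0
  endloop
 endfacet
 facet normal 0.948 -0.303 -0.100
  outer loop
   vertex 3.2 1.0 5.0
   vertex 2.8 1.0 1.2
   vertex 3.8 3.4 3.4
  endloop
 endfacet
 facet normal 0.837 -0.540 -0.088
  outer loop
   vertex 3.2 1.0 5.0
   vertex 2.6 0.2 4.2
   vertex 2.8 1.0 1.2
  endloop
 endfacet
 facet normal 0.037 0.311 0.950
  outer loop
   vertex 1.8 3.0 4.4
   vertex 3.2 1.0 5.0
   vertex 2.0 4.2 4.0
  endloop
 endfacet
 facet normal -0.808 0.303 0.505
  outer loop
   vertex 1.8 3.0 4.4
   vertex 2.0 4.2 4.0
   vertex 0.4 3.6 1.8
  endloop
 endfacet
 facet normal -0.883 -0.183 0.433
  outer loop
   vertex 1.8 3.0 4.4
   vertex 0.4 3.6 1.8
   vertex 1.6 1.6 3.4
  endloop
 endfacet
 facet normal -0.802 -0.267 0.535
  outer loop
   vertex 1.8 3.0 4.4
   vertex 1.6 1.6 3.4
   vertex 2.6 0.2 4.2
  endloop
 endfacet
 facet normal -0.649 -0.237 0.723
  outer loop
   vertex 1.8 3.0 4.4
   vertex 2.6 0.2 4.2
   vertex 3.2 1.0 5.0
  endloop
 endfacet
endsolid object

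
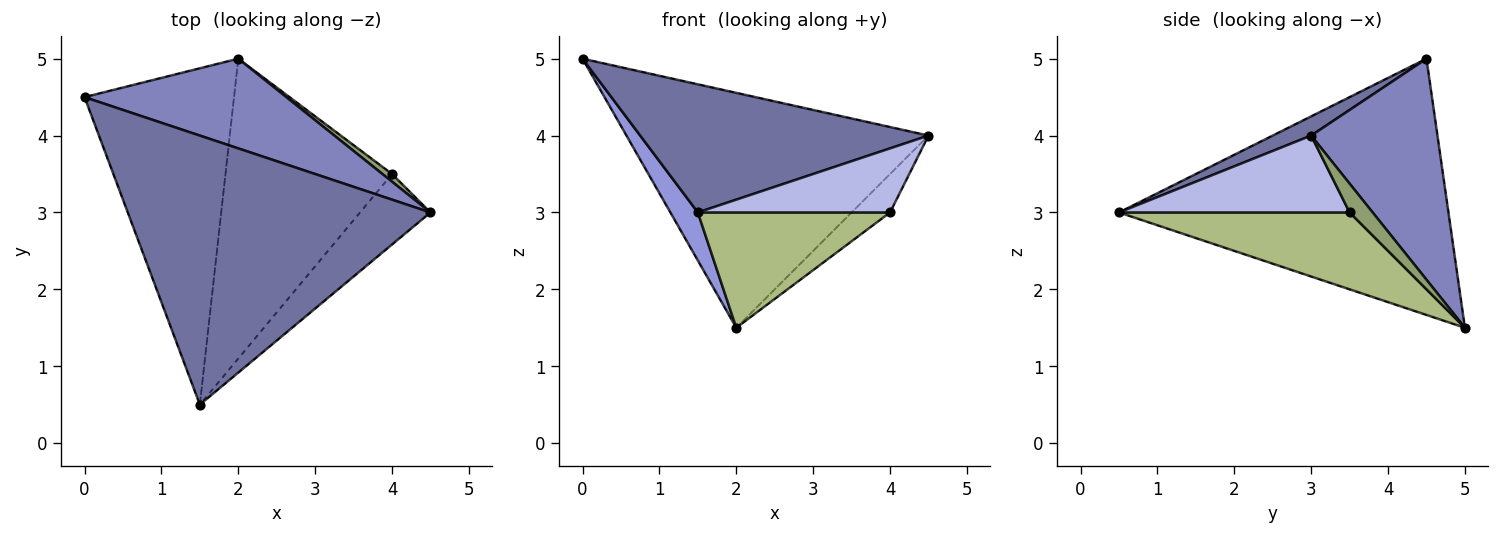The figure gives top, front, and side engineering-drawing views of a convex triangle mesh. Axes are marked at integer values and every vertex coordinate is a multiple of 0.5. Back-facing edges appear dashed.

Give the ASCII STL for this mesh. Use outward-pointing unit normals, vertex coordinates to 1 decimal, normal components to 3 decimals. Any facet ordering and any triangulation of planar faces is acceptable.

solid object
 facet normal 0.057 -0.429 0.901
  outer loop
   vertex 1.5 0.5 3.0
   vertex 4.5 3.0 4.0
   vertex 0.0 4.5 5.0
  endloop
 endfacet
 facet normal 0.364 0.870 0.332
  outer loop
   vertex 2.0 5.0 1.5
   vertex 0.0 4.5 5.0
   vertex 4.5 3.0 4.0
  endloop
 endfacet
 facet normal -0.862 -0.072 -0.503
  outer loop
   vertex 2.0 5.0 1.5
   vertex 1.5 0.5 3.0
   vertex 0.0 4.5 5.0
  endloop
 endfacet
 facet normal 0.628 -0.523 -0.576
  outer loop
   vertex 4.0 3.5 3.0
   vertex 4.5 3.0 4.0
   vertex 1.5 0.5 3.0
  endloop
 endfacet
 facet normal 0.507 0.845 0.169
  outer loop
   vertex 4.0 3.5 3.0
   vertex 2.0 5.0 1.5
   vertex 4.5 3.0 4.0
  endloop
 endfacet
 facet normal 0.396 -0.330 -0.857
  outer loop
   vertex 4.0 3.5 3.0
   vertex 1.5 0.5 3.0
   vertex 2.0 5.0 1.5
  endloop
 endfacet
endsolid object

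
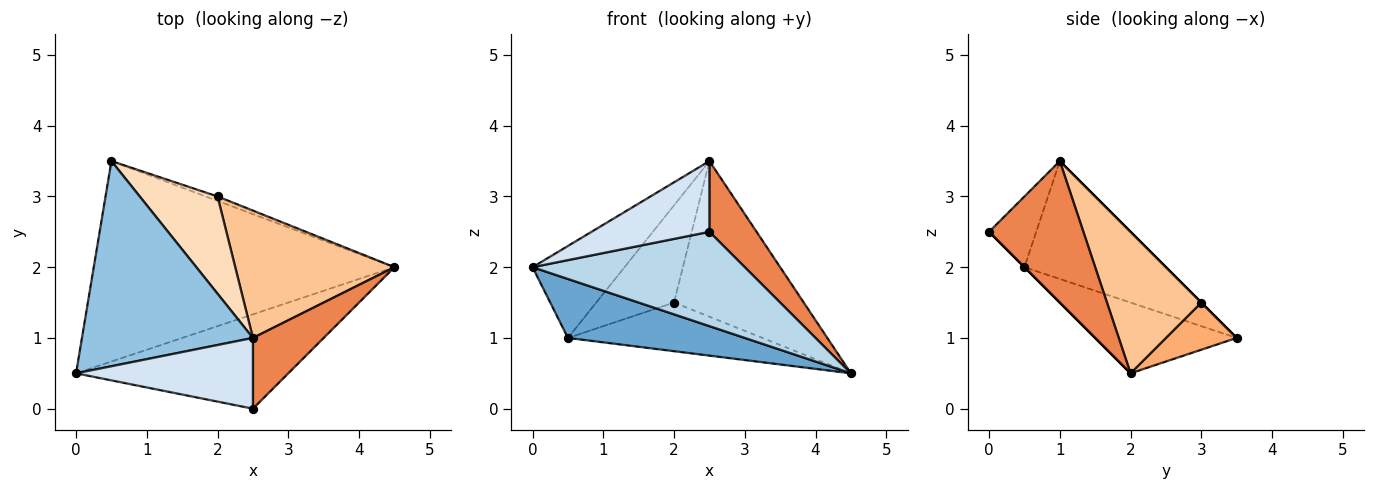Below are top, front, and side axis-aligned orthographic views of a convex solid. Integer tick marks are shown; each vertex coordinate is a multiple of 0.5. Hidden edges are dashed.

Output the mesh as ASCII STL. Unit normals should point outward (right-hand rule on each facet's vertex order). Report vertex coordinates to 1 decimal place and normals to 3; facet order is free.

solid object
 facet normal -0.220 -0.275 -0.936
  outer loop
   vertex 0.5 3.5 1.0
   vertex 4.5 2.0 0.5
   vertex 0.0 0.5 2.0
  endloop
 endfacet
 facet normal -0.533 0.346 0.772
  outer loop
   vertex 2.5 1.0 3.5
   vertex 0.5 3.5 1.0
   vertex 0.0 0.5 2.0
  endloop
 endfacet
 facet normal 0.000 -0.707 -0.707
  outer loop
   vertex 2.5 0.0 2.5
   vertex 0.0 0.5 2.0
   vertex 4.5 2.0 0.5
  endloop
 endfacet
 facet normal -0.272 -0.680 0.680
  outer loop
   vertex 2.5 0.0 2.5
   vertex 2.5 1.0 3.5
   vertex 0.0 0.5 2.0
  endloop
 endfacet
 facet normal 0.816 -0.408 0.408
  outer loop
   vertex 2.5 0.0 2.5
   vertex 4.5 2.0 0.5
   vertex 2.5 1.0 3.5
  endloop
 endfacet
 facet normal 0.341 0.936 -0.085
  outer loop
   vertex 2.0 3.0 1.5
   vertex 4.5 2.0 0.5
   vertex 0.5 3.5 1.0
  endloop
 endfacet
 facet normal 0.491 0.674 0.552
  outer loop
   vertex 2.0 3.0 1.5
   vertex 2.5 1.0 3.5
   vertex 4.5 2.0 0.5
  endloop
 endfacet
 facet normal 0.000 0.707 0.707
  outer loop
   vertex 2.0 3.0 1.5
   vertex 0.5 3.5 1.0
   vertex 2.5 1.0 3.5
  endloop
 endfacet
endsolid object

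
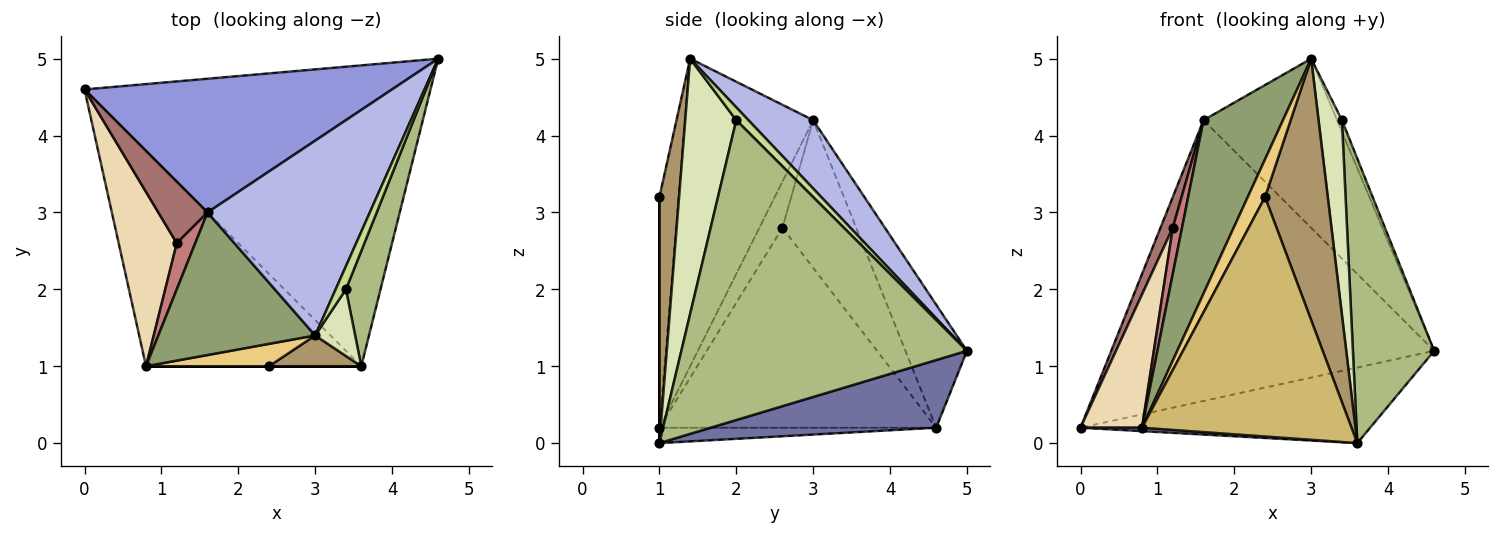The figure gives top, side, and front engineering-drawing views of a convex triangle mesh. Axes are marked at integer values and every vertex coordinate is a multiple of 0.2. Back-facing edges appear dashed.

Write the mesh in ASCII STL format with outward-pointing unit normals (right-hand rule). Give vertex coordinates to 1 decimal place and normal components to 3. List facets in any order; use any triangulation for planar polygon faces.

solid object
 facet normal 0.186 0.239 -0.953
  outer loop
   vertex 3.6 1.0 0.0
   vertex 0.0 4.6 0.2
   vertex 4.6 5.0 1.2
  endloop
 endfacet
 facet normal -0.071 -0.016 -0.997
  outer loop
   vertex 0.8 1.0 0.2
   vertex 0.0 4.6 0.2
   vertex 3.6 1.0 0.0
  endloop
 endfacet
 facet normal -0.169 0.890 0.424
  outer loop
   vertex 1.6 3.0 4.2
   vertex 4.6 5.0 1.2
   vertex 0.0 4.6 0.2
  endloop
 endfacet
 facet normal 0.303 0.625 0.720
  outer loop
   vertex 1.6 3.0 4.2
   vertex 3.0 1.4 5.0
   vertex 4.6 5.0 1.2
  endloop
 endfacet
 facet normal -0.780 -0.483 0.398
  outer loop
   vertex 1.6 3.0 4.2
   vertex 0.8 1.0 0.2
   vertex 3.0 1.4 5.0
  endloop
 endfacet
 facet normal 0.956 -0.272 0.110
  outer loop
   vertex 3.4 2.0 4.2
   vertex 3.6 1.0 0.0
   vertex 4.6 5.0 1.2
  endloop
 endfacet
 facet normal 0.745 0.298 0.596
  outer loop
   vertex 3.4 2.0 4.2
   vertex 4.6 5.0 1.2
   vertex 3.0 1.4 5.0
  endloop
 endfacet
 facet normal 0.900 -0.412 0.141
  outer loop
   vertex 3.4 2.0 4.2
   vertex 3.0 1.4 5.0
   vertex 3.6 1.0 0.0
  endloop
 endfacet
 facet normal 0.297 -0.948 0.112
  outer loop
   vertex 2.4 1.0 3.2
   vertex 3.6 1.0 0.0
   vertex 3.0 1.4 5.0
  endloop
 endfacet
 facet normal 0.000 -1.000 0.000
  outer loop
   vertex 2.4 1.0 3.2
   vertex 0.8 1.0 0.2
   vertex 3.6 1.0 0.0
  endloop
 endfacet
 facet normal -0.691 -0.622 0.369
  outer loop
   vertex 2.4 1.0 3.2
   vertex 3.0 1.4 5.0
   vertex 0.8 1.0 0.2
  endloop
 endfacet
 facet normal -0.939 -0.209 0.273
  outer loop
   vertex 1.2 2.6 2.8
   vertex 0.0 4.6 0.2
   vertex 0.8 1.0 0.2
  endloop
 endfacet
 facet normal -0.937 -0.156 0.312
  outer loop
   vertex 1.2 2.6 2.8
   vertex 1.6 3.0 4.2
   vertex 0.0 4.6 0.2
  endloop
 endfacet
 facet normal -0.870 -0.348 0.348
  outer loop
   vertex 1.2 2.6 2.8
   vertex 0.8 1.0 0.2
   vertex 1.6 3.0 4.2
  endloop
 endfacet
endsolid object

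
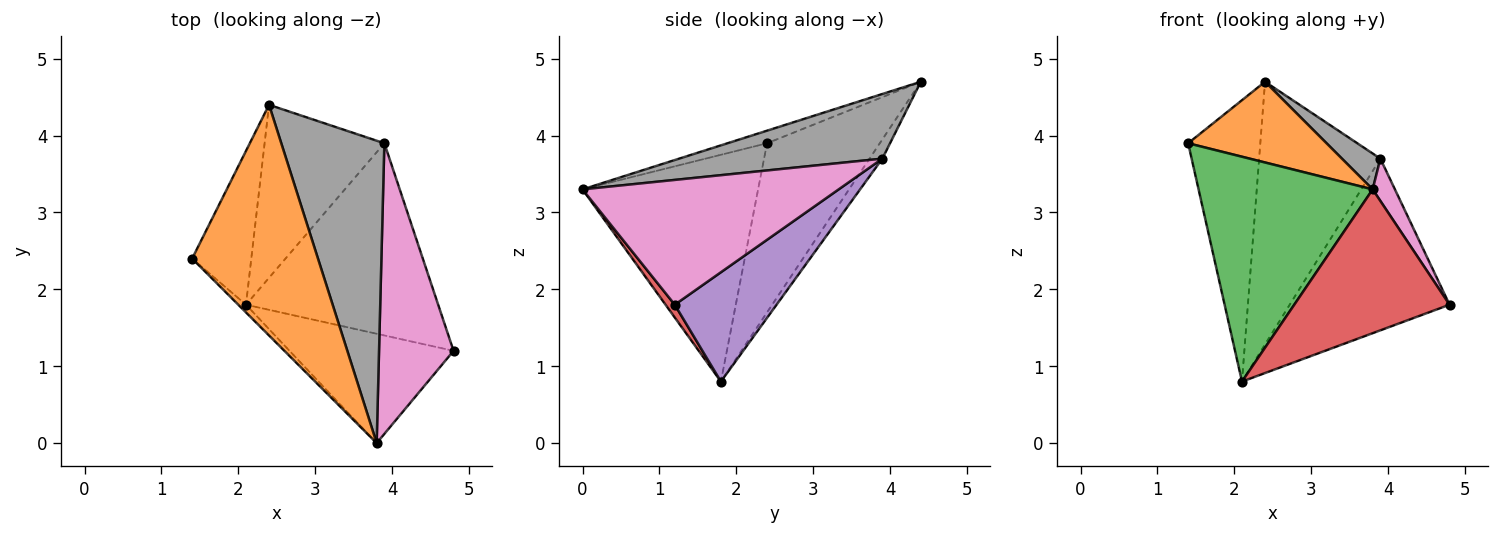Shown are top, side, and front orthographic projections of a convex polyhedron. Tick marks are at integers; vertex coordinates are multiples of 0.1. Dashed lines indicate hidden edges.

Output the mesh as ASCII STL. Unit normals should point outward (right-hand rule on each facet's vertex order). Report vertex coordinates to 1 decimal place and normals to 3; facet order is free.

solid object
 facet normal -0.808 0.517 -0.283
  outer loop
   vertex 2.1 1.8 0.8
   vertex 1.4 2.4 3.9
   vertex 2.4 4.4 4.7
  endloop
 endfacet
 facet normal -0.094 -0.329 0.940
  outer loop
   vertex 3.8 0.0 3.3
   vertex 2.4 4.4 4.7
   vertex 1.4 2.4 3.9
  endloop
 endfacet
 facet normal -0.710 -0.704 -0.024
  outer loop
   vertex 3.8 0.0 3.3
   vertex 1.4 2.4 3.9
   vertex 2.1 1.8 0.8
  endloop
 endfacet
 facet normal 0.047 -0.795 -0.605
  outer loop
   vertex 3.8 0.0 3.3
   vertex 2.1 1.8 0.8
   vertex 4.8 1.2 1.8
  endloop
 endfacet
 facet normal 0.391 0.613 -0.687
  outer loop
   vertex 3.9 3.9 3.7
   vertex 4.8 1.2 1.8
   vertex 2.1 1.8 0.8
  endloop
 endfacet
 facet normal -0.088 0.832 -0.548
  outer loop
   vertex 3.9 3.9 3.7
   vertex 2.1 1.8 0.8
   vertex 2.4 4.4 4.7
  endloop
 endfacet
 facet normal 0.856 -0.074 0.511
  outer loop
   vertex 3.9 3.9 3.7
   vertex 3.8 0.0 3.3
   vertex 4.8 1.2 1.8
  endloop
 endfacet
 facet normal 0.529 -0.100 0.843
  outer loop
   vertex 3.9 3.9 3.7
   vertex 2.4 4.4 4.7
   vertex 3.8 0.0 3.3
  endloop
 endfacet
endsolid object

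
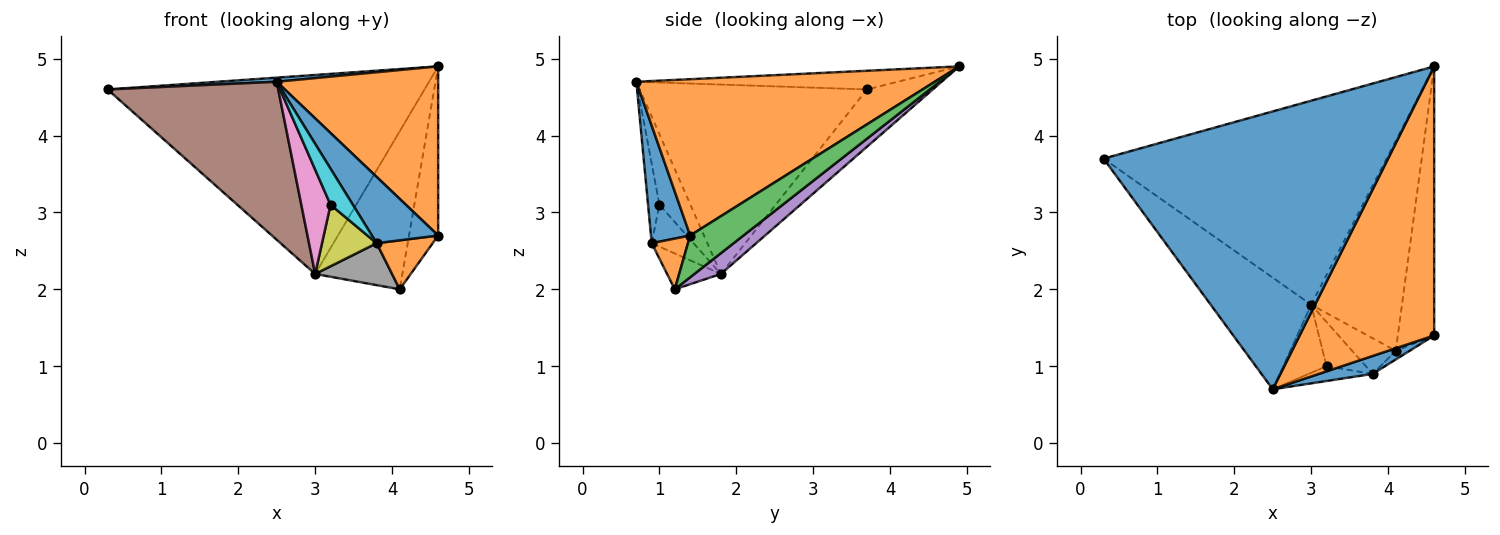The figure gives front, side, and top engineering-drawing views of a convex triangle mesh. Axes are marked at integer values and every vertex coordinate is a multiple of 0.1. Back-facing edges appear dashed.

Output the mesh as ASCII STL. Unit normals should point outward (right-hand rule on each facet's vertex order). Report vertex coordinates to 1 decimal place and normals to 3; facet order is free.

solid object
 facet normal -0.065 -0.015 0.998
  outer loop
   vertex 2.5 0.7 4.7
   vertex 4.6 4.9 4.9
   vertex 0.3 3.7 4.6
  endloop
 endfacet
 facet normal 0.701 -0.379 0.604
  outer loop
   vertex 4.6 1.4 2.7
   vertex 4.6 4.9 4.9
   vertex 2.5 0.7 4.7
  endloop
 endfacet
 facet normal 0.697 0.382 -0.607
  outer loop
   vertex 4.6 1.4 2.7
   vertex 4.1 1.2 2.0
   vertex 4.6 4.9 4.9
  endloop
 endfacet
 facet normal -0.143 0.691 -0.708
  outer loop
   vertex 3.0 1.8 2.2
   vertex 0.3 3.7 4.6
   vertex 4.6 4.9 4.9
  endloop
 endfacet
 facet normal 0.180 0.592 -0.786
  outer loop
   vertex 3.0 1.8 2.2
   vertex 4.6 4.9 4.9
   vertex 4.1 1.2 2.0
  endloop
 endfacet
 facet normal -0.736 -0.553 -0.390
  outer loop
   vertex 3.0 1.8 2.2
   vertex 2.5 0.7 4.7
   vertex 0.3 3.7 4.6
  endloop
 endfacet
 facet normal -0.665 -0.625 -0.408
  outer loop
   vertex 3.2 1.0 3.1
   vertex 2.5 0.7 4.7
   vertex 3.0 1.8 2.2
  endloop
 endfacet
 facet normal -0.471 -0.672 -0.571
  outer loop
   vertex 3.8 0.9 2.6
   vertex 3.0 1.8 2.2
   vertex 4.1 1.2 2.0
  endloop
 endfacet
 facet normal -0.528 -0.690 -0.496
  outer loop
   vertex 3.8 0.9 2.6
   vertex 3.2 1.0 3.1
   vertex 3.0 1.8 2.2
  endloop
 endfacet
 facet normal -0.426 -0.837 -0.343
  outer loop
   vertex 3.8 0.9 2.6
   vertex 2.5 0.7 4.7
   vertex 3.2 1.0 3.1
  endloop
 endfacet
 facet normal 0.496 -0.838 0.227
  outer loop
   vertex 3.8 0.9 2.6
   vertex 4.6 1.4 2.7
   vertex 2.5 0.7 4.7
  endloop
 endfacet
 facet normal 0.537 -0.831 -0.147
  outer loop
   vertex 3.8 0.9 2.6
   vertex 4.1 1.2 2.0
   vertex 4.6 1.4 2.7
  endloop
 endfacet
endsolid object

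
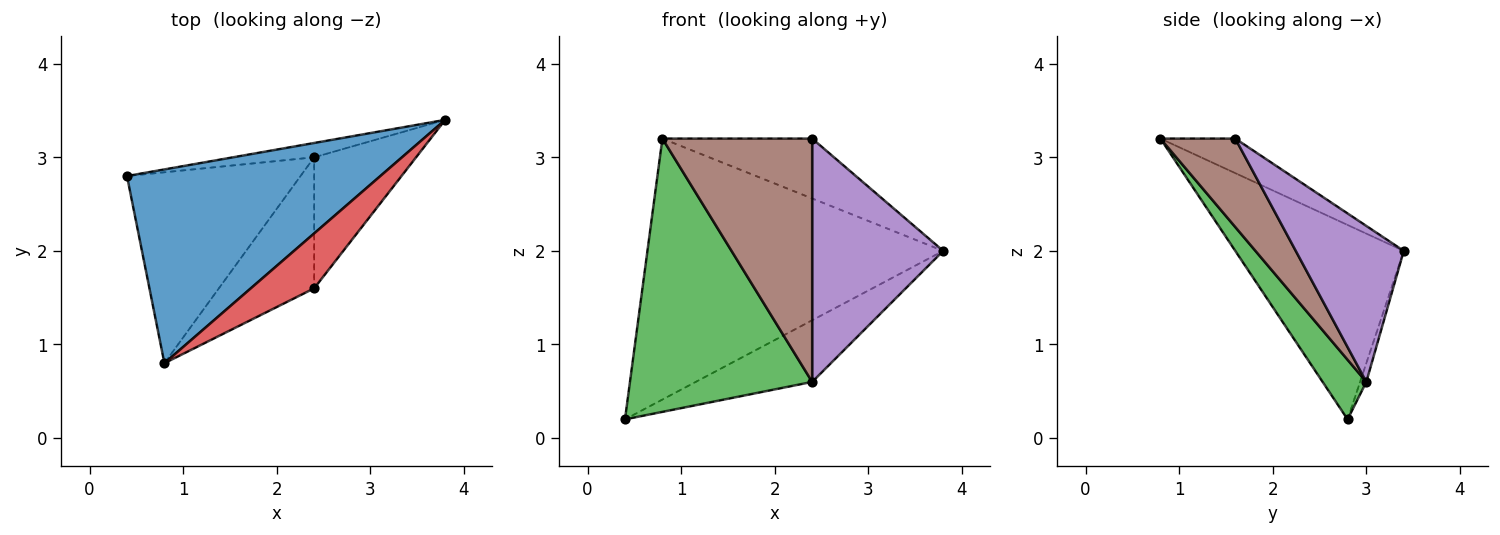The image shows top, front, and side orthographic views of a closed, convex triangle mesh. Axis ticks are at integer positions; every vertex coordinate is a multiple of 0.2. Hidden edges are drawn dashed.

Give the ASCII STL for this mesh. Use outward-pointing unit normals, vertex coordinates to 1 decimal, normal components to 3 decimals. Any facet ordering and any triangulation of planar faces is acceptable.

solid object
 facet normal -0.416 0.730 0.542
  outer loop
   vertex 0.8 0.8 3.2
   vertex 3.8 3.4 2.0
   vertex 0.4 2.8 0.2
  endloop
 endfacet
 facet normal -0.052 0.973 -0.226
  outer loop
   vertex 2.4 3.0 0.6
   vertex 0.4 2.8 0.2
   vertex 3.8 3.4 2.0
  endloop
 endfacet
 facet normal 0.193 -0.804 -0.562
  outer loop
   vertex 2.4 3.0 0.6
   vertex 0.8 0.8 3.2
   vertex 0.4 2.8 0.2
  endloop
 endfacet
 facet normal -0.346 0.692 0.634
  outer loop
   vertex 2.4 1.6 3.2
   vertex 3.8 3.4 2.0
   vertex 0.8 0.8 3.2
  endloop
 endfacet
 facet normal 0.587 -0.713 -0.384
  outer loop
   vertex 2.4 1.6 3.2
   vertex 2.4 3.0 0.6
   vertex 3.8 3.4 2.0
  endloop
 endfacet
 facet normal 0.403 -0.806 -0.434
  outer loop
   vertex 2.4 1.6 3.2
   vertex 0.8 0.8 3.2
   vertex 2.4 3.0 0.6
  endloop
 endfacet
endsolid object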